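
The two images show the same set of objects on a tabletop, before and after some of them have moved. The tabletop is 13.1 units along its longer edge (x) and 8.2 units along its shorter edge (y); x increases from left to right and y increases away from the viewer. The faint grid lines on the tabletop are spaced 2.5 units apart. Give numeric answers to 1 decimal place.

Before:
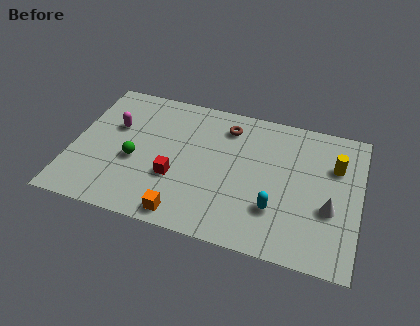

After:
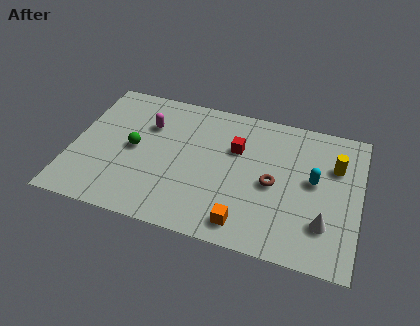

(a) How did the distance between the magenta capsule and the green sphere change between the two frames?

-0.4

Before: roughly 2.1 units apart; after: 1.7. That's 0.4 units closer together.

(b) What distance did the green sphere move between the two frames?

0.7

The green sphere was near (2.9, 3.4) before and (2.8, 4.1) after, so it travelled √(0.1² + 0.7²) ≈ 0.7 units.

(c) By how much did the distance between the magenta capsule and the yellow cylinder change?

-1.5

The distance was about 10.1 in the first image and 8.6 in the second, so they moved 1.5 units closer together.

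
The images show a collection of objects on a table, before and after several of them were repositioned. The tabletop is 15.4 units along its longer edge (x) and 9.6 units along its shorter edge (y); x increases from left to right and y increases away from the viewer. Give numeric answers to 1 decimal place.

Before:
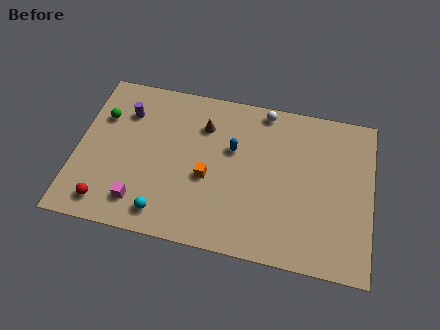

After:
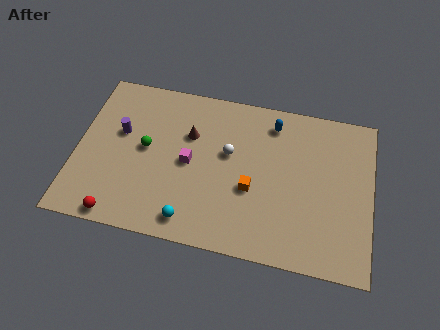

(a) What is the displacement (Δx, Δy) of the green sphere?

(2.4, -1.5)

The green sphere was at about (1.2, 6.6) and moved to about (3.6, 5.1).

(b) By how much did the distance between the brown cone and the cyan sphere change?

-0.8

The distance was about 5.9 in the first image and 5.1 in the second, so they moved 0.8 units closer together.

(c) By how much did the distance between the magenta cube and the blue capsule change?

-0.9

Before: roughly 6.2 units apart; after: 5.3. That's 0.9 units closer together.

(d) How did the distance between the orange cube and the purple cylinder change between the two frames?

+1.8

The distance was about 5.5 in the first image and 7.3 in the second, so they moved 1.8 units further apart.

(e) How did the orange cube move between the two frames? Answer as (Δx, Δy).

(2.3, -0.2)

The orange cube started near (6.9, 4.0) and ended near (9.2, 3.8).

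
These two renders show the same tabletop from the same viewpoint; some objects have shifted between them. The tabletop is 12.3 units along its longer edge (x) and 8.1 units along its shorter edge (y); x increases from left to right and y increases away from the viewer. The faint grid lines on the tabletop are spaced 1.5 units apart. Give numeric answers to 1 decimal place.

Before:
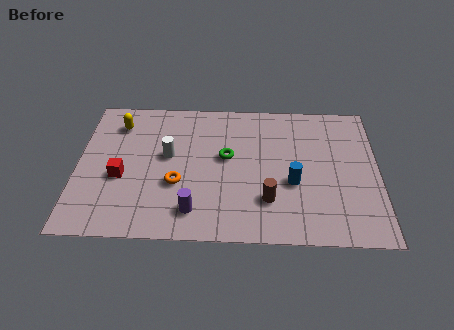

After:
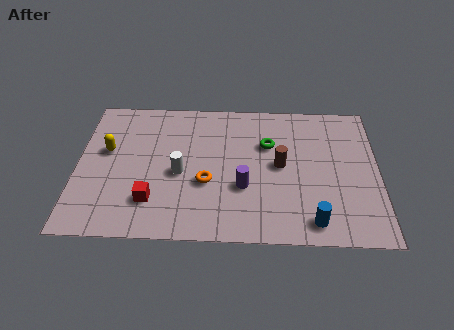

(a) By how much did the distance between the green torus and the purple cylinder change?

-0.7

The distance was about 3.4 in the first image and 2.7 in the second, so they moved 0.7 units closer together.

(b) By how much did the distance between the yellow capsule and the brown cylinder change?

-0.4

They were about 7.5 units apart before and 7.1 after — 0.4 units closer together.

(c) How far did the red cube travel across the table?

1.8

From (1.8, 3.3) to (3.1, 2.0), the red cube covered √(1.3² + 1.3²) ≈ 1.8 units.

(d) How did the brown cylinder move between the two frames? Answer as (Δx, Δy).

(0.5, 2.0)

From the two frames, the brown cylinder sits at roughly (7.8, 2.2) before and (8.3, 4.2) after.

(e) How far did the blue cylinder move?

2.2

From (8.8, 3.2) to (9.6, 1.1), the blue cylinder covered √(0.8² + 2.1²) ≈ 2.2 units.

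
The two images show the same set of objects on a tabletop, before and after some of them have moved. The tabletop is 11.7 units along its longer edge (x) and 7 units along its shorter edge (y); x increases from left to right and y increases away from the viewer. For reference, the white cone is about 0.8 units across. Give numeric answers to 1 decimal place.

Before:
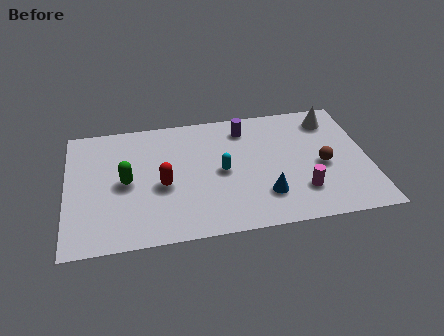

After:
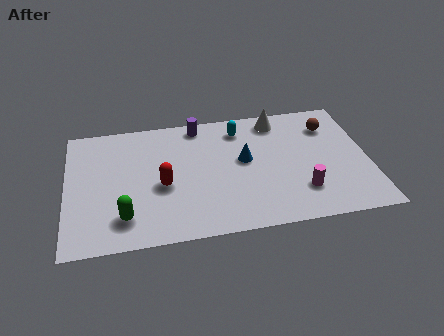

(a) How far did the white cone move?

2.1

From (10.4, 5.7) to (8.3, 6.0), the white cone covered √(2.1² + 0.3²) ≈ 2.1 units.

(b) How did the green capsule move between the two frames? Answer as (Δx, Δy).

(-0.1, -1.9)

The green capsule started near (2.3, 3.4) and ended near (2.2, 1.5).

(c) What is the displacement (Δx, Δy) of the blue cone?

(-0.7, 2.1)

The blue cone started near (7.6, 1.8) and ended near (6.9, 3.9).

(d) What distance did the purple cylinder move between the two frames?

1.9

The purple cylinder was near (7.0, 5.7) before and (5.2, 6.2) after, so it travelled √(1.8² + 0.5²) ≈ 1.9 units.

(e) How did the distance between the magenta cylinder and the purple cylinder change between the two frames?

+1.4

They were about 4.4 units apart before and 5.8 after — 1.4 units further apart.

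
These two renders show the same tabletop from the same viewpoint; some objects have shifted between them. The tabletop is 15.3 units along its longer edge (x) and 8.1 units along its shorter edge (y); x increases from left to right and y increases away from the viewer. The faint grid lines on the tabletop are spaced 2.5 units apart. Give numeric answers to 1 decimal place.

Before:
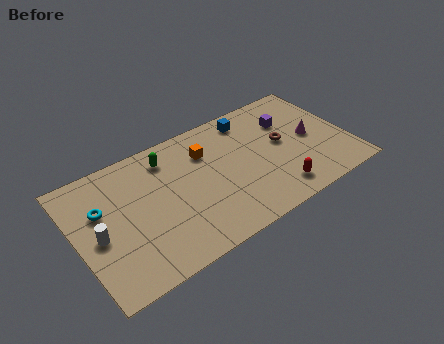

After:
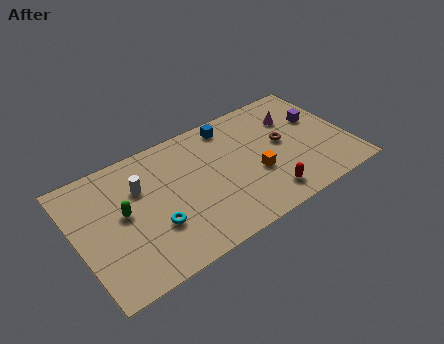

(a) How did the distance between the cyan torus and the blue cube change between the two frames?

-2.3

They were about 8.9 units apart before and 6.6 after — 2.3 units closer together.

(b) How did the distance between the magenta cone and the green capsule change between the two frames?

+1.8

They were about 8.3 units apart before and 10.1 after — 1.8 units further apart.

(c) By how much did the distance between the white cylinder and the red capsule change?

-2.3

They were about 10.0 units apart before and 7.7 after — 2.3 units closer together.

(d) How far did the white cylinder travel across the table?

3.2

The white cylinder was near (1.1, 3.7) before and (3.7, 5.5) after, so it travelled √(2.6² + 1.8²) ≈ 3.2 units.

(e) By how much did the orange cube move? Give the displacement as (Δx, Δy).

(2.4, -2.8)

The orange cube was at about (7.5, 5.9) and moved to about (9.9, 3.1).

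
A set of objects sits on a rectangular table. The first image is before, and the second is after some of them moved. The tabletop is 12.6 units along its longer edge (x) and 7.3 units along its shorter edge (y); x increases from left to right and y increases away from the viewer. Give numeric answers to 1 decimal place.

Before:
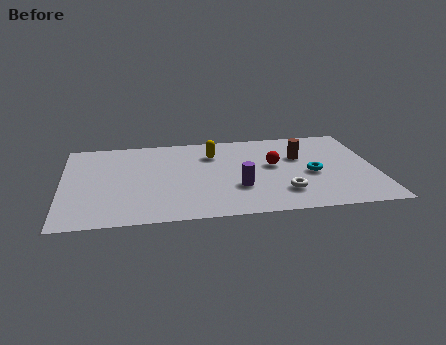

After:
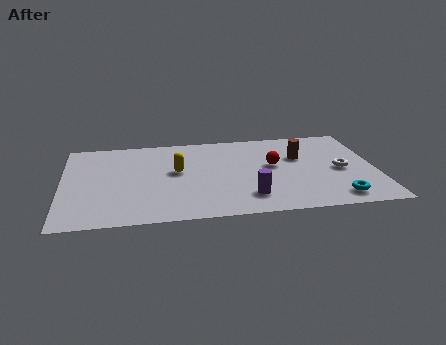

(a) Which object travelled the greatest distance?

the white torus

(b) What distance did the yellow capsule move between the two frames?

2.0

The yellow capsule moved from about (6.1, 5.4) to (4.6, 4.1), a distance of √(1.5² + 1.3²) ≈ 2.0.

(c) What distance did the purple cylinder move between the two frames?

0.9

The purple cylinder was near (7.0, 2.4) before and (7.4, 1.6) after, so it travelled √(0.4² + 0.8²) ≈ 0.9 units.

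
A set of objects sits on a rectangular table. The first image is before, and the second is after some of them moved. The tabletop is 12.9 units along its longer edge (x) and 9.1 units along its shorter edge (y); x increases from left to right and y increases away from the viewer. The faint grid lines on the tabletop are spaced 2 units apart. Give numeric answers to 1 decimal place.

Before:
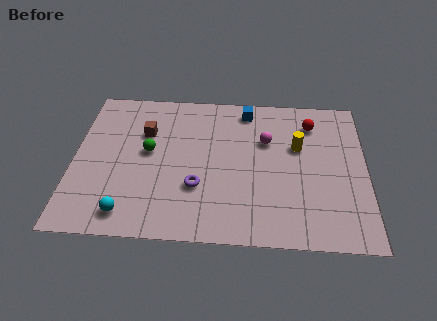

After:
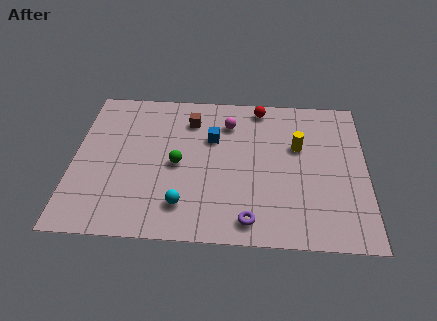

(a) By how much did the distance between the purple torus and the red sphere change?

+0.4

They were about 6.5 units apart before and 6.9 after — 0.4 units further apart.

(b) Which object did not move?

the yellow cylinder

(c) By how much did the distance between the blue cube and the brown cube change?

-3.3

The distance was about 4.8 in the first image and 1.5 in the second, so they moved 3.3 units closer together.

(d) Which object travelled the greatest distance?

the purple torus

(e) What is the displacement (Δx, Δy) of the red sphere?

(-2.3, 0.9)

The red sphere started near (10.5, 7.2) and ended near (8.2, 8.1).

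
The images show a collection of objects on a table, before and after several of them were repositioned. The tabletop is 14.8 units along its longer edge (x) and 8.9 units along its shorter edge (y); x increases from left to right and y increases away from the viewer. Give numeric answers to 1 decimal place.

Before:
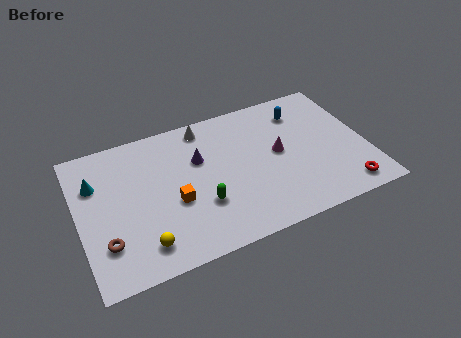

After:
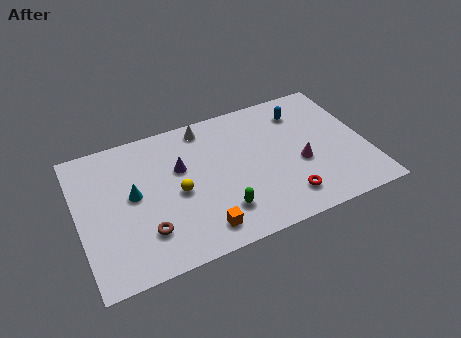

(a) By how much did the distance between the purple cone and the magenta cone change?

+2.2

They were about 4.1 units apart before and 6.3 after — 2.2 units further apart.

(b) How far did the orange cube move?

2.5

The orange cube moved from about (4.8, 3.6) to (5.9, 1.4), a distance of √(1.1² + 2.2²) ≈ 2.5.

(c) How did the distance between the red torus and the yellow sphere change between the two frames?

-4.5

The distance was about 10.3 in the first image and 5.8 in the second, so they moved 4.5 units closer together.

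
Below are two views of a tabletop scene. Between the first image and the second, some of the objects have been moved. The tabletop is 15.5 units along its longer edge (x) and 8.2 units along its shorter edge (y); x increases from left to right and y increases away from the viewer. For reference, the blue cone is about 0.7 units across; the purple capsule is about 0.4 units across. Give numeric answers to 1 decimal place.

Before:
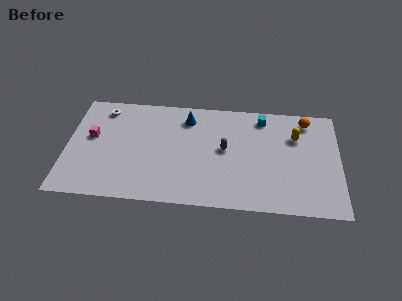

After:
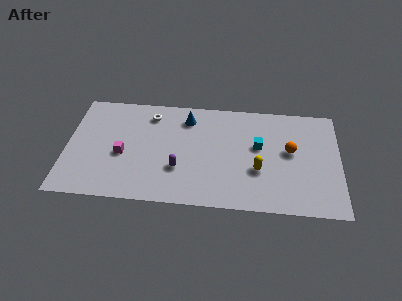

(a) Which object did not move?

the blue cone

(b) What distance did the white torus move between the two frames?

2.7

The white torus was near (2.0, 6.9) before and (4.7, 6.7) after, so it travelled √(2.7² + 0.2²) ≈ 2.7 units.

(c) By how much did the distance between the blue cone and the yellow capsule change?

-0.8

The distance was about 6.3 in the first image and 5.5 in the second, so they moved 0.8 units closer together.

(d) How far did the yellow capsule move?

3.4

The yellow capsule was near (13.0, 5.7) before and (10.9, 3.0) after, so it travelled √(2.1² + 2.7²) ≈ 3.4 units.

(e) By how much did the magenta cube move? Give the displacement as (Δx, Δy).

(1.8, -1.2)

From the two frames, the magenta cube sits at roughly (1.4, 4.7) before and (3.2, 3.5) after.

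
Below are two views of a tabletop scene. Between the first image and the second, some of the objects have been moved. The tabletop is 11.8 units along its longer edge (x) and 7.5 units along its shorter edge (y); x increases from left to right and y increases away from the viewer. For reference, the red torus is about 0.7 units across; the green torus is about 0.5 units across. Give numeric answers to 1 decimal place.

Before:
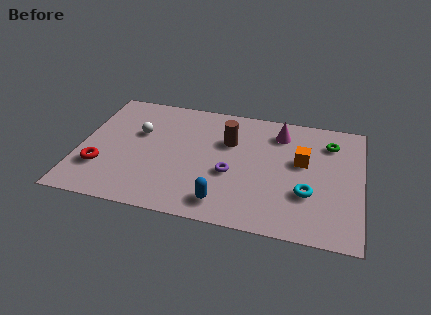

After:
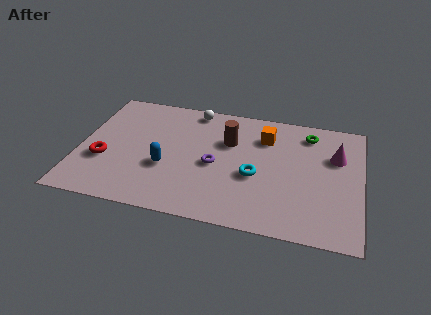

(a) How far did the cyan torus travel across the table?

2.3

From (9.6, 2.5) to (7.4, 3.1), the cyan torus covered √(2.2² + 0.6²) ≈ 2.3 units.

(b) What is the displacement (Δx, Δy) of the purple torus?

(-0.7, 0.4)

The purple torus was at about (6.4, 3.0) and moved to about (5.7, 3.4).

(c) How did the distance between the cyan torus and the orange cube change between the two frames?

+0.6

Before: roughly 1.9 units apart; after: 2.5. That's 0.6 units further apart.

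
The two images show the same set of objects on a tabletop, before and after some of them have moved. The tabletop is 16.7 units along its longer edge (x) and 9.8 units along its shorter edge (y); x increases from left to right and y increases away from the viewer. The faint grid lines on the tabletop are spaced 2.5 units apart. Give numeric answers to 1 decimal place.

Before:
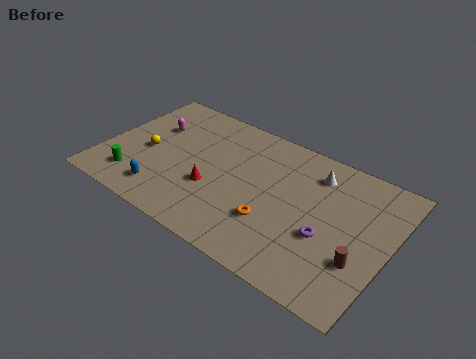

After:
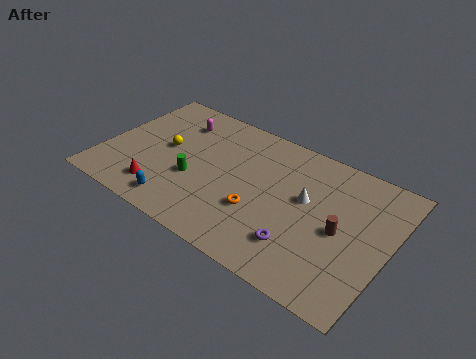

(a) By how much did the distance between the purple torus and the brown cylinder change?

+0.9

They were about 2.1 units apart before and 3.0 after — 0.9 units further apart.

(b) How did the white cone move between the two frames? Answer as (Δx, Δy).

(-0.2, -2.1)

The white cone was at about (12.0, 7.8) and moved to about (11.8, 5.7).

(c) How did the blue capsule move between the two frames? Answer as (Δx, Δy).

(1.0, -0.4)

The blue capsule was at about (4.0, 1.8) and moved to about (5.0, 1.4).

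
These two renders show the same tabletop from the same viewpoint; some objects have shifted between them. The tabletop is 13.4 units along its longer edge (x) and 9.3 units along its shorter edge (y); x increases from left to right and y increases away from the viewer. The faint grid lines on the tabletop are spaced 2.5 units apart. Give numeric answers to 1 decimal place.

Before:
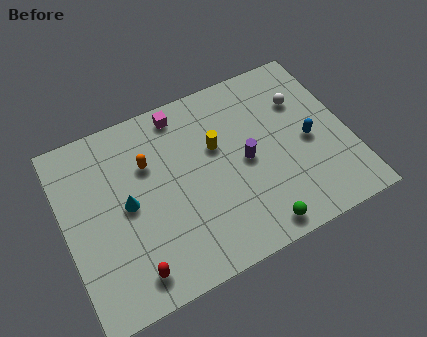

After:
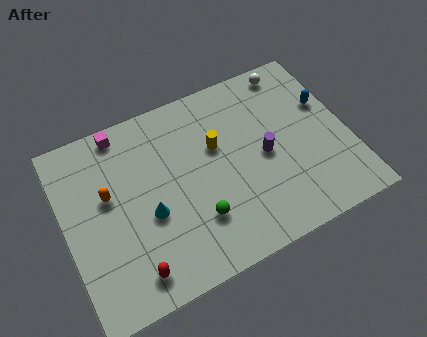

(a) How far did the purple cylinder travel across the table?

0.9

The purple cylinder moved from about (8.5, 4.5) to (9.4, 4.4), a distance of √(0.9² + 0.1²) ≈ 0.9.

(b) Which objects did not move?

the yellow cylinder and the red capsule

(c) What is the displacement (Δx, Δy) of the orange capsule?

(-2.0, -0.8)

The orange capsule was at about (4.1, 6.3) and moved to about (2.1, 5.5).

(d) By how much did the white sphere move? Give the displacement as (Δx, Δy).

(-0.2, 1.8)

The white sphere started near (11.5, 6.5) and ended near (11.3, 8.3).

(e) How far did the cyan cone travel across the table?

1.3

From (2.9, 4.7) to (3.8, 3.8), the cyan cone covered √(0.9² + 0.9²) ≈ 1.3 units.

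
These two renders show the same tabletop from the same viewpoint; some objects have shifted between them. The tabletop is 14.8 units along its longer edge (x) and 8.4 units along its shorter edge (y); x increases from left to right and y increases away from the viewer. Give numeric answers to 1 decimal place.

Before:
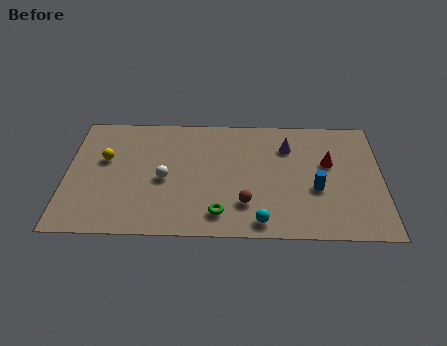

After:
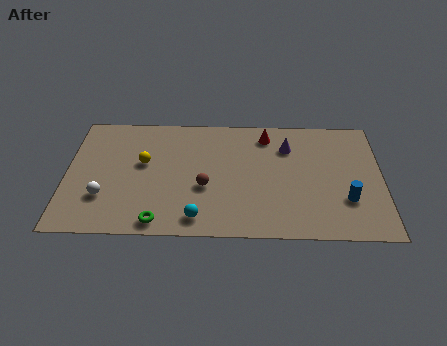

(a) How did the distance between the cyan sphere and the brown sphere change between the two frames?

+0.7

The distance was about 1.4 in the first image and 2.1 in the second, so they moved 0.7 units further apart.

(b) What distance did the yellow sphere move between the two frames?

1.8

The yellow sphere moved from about (1.8, 5.1) to (3.6, 4.9), a distance of √(1.8² + 0.2²) ≈ 1.8.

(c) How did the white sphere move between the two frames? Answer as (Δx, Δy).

(-2.8, -1.3)

The white sphere started near (4.6, 3.8) and ended near (1.8, 2.5).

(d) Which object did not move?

the purple cone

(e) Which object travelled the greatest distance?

the red cone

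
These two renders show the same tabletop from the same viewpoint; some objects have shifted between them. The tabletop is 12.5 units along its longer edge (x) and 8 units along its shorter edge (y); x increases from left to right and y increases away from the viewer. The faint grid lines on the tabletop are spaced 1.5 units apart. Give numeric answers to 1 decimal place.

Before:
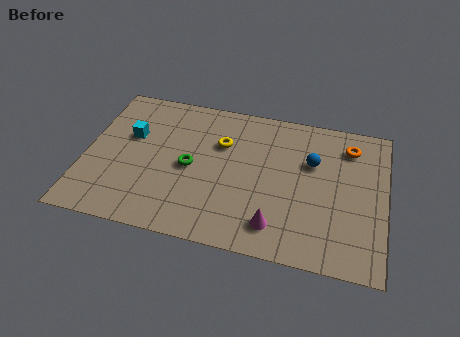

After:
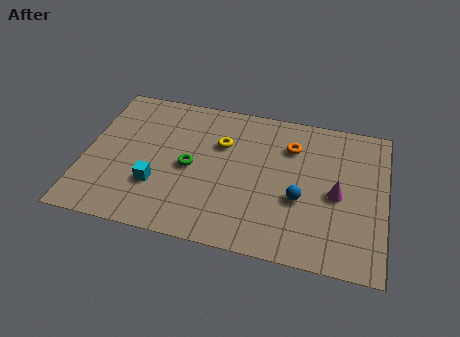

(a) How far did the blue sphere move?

2.1

The blue sphere moved from about (9.4, 5.2) to (9.0, 3.1), a distance of √(0.4² + 2.1²) ≈ 2.1.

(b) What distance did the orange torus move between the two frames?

2.5

The orange torus was near (10.9, 6.4) before and (8.5, 5.9) after, so it travelled √(2.4² + 0.5²) ≈ 2.5 units.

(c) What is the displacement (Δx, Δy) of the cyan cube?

(1.3, -2.5)

From the two frames, the cyan cube sits at roughly (1.8, 5.0) before and (3.1, 2.5) after.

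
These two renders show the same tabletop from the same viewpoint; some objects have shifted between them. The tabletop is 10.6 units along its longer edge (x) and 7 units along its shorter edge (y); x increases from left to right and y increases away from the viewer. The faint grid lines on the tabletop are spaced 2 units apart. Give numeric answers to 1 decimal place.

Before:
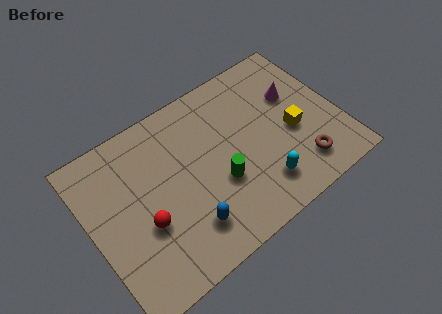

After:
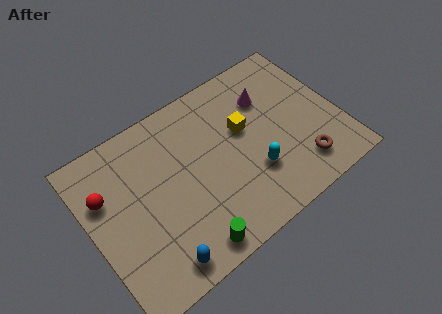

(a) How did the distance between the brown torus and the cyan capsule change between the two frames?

+0.4

They were about 1.7 units apart before and 2.1 after — 0.4 units further apart.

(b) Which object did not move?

the brown torus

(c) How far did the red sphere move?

2.4

The red sphere moved from about (2.1, 2.7) to (0.8, 4.7), a distance of √(1.3² + 2.0²) ≈ 2.4.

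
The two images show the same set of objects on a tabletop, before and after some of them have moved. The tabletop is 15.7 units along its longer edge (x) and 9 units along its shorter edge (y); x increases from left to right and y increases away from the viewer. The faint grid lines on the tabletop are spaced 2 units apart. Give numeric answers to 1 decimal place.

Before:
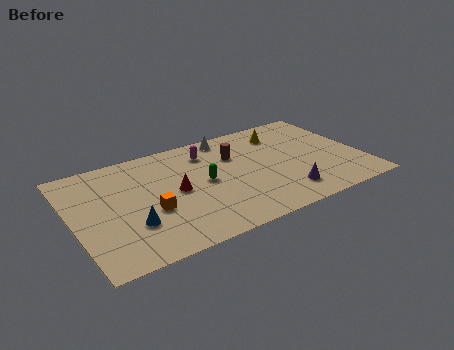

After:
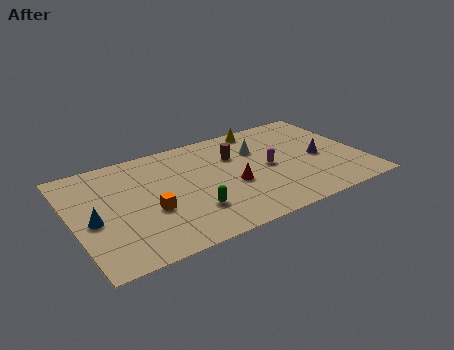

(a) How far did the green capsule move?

2.3

The green capsule moved from about (7.1, 4.6) to (6.1, 2.5), a distance of √(1.0² + 2.1²) ≈ 2.3.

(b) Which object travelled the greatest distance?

the magenta capsule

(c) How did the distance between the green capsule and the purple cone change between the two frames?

+2.6

They were about 4.9 units apart before and 7.5 after — 2.6 units further apart.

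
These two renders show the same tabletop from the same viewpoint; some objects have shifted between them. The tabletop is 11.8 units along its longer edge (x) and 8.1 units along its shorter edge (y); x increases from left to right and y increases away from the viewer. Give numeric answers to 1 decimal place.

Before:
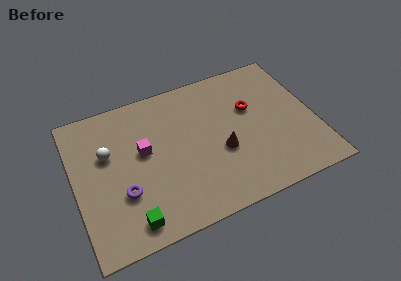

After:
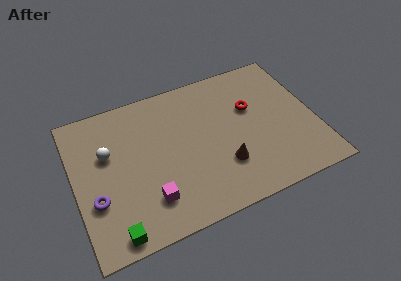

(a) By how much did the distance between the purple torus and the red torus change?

+1.2

They were about 7.0 units apart before and 8.2 after — 1.2 units further apart.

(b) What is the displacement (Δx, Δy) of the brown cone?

(0.0, -0.8)

The brown cone started near (7.1, 3.2) and ended near (7.1, 2.4).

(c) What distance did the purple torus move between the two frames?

1.3

The purple torus moved from about (2.2, 2.7) to (0.9, 2.8), a distance of √(1.3² + 0.1²) ≈ 1.3.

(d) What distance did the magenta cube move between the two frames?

2.7

The magenta cube was near (3.4, 4.6) before and (3.4, 1.9) after, so it travelled √(0.0² + 2.7²) ≈ 2.7 units.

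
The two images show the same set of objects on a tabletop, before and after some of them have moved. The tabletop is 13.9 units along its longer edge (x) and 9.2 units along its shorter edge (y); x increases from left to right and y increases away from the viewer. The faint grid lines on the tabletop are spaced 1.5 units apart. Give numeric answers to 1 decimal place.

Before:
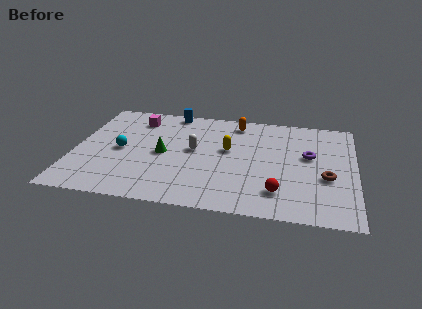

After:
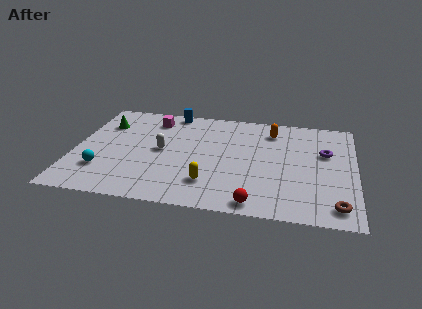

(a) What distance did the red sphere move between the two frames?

1.6

From (10.2, 2.0) to (9.1, 0.9), the red sphere covered √(1.1² + 1.1²) ≈ 1.6 units.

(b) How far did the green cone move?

3.9

From (4.4, 4.4) to (1.3, 6.7), the green cone covered √(3.1² + 2.3²) ≈ 3.9 units.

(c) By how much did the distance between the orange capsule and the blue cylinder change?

+1.9

The distance was about 3.3 in the first image and 5.2 in the second, so they moved 1.9 units further apart.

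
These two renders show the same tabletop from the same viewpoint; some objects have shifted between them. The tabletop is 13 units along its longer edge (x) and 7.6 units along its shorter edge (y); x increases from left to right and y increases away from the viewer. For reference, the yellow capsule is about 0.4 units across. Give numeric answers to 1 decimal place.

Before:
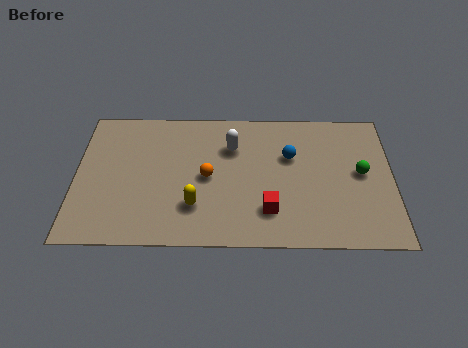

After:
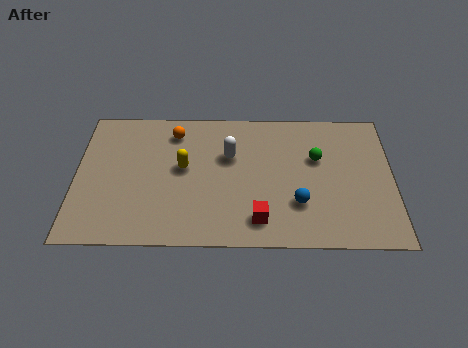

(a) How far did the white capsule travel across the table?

0.5

From (6.4, 5.4) to (6.3, 4.9), the white capsule covered √(0.1² + 0.5²) ≈ 0.5 units.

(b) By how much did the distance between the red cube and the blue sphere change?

-1.3

Before: roughly 3.1 units apart; after: 1.8. That's 1.3 units closer together.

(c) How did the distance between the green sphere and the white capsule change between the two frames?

-1.9

They were about 5.5 units apart before and 3.6 after — 1.9 units closer together.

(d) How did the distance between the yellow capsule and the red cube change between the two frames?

+1.2

The distance was about 3.0 in the first image and 4.2 in the second, so they moved 1.2 units further apart.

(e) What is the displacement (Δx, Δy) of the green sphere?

(-1.8, 0.8)

The green sphere was at about (11.7, 4.0) and moved to about (9.9, 4.8).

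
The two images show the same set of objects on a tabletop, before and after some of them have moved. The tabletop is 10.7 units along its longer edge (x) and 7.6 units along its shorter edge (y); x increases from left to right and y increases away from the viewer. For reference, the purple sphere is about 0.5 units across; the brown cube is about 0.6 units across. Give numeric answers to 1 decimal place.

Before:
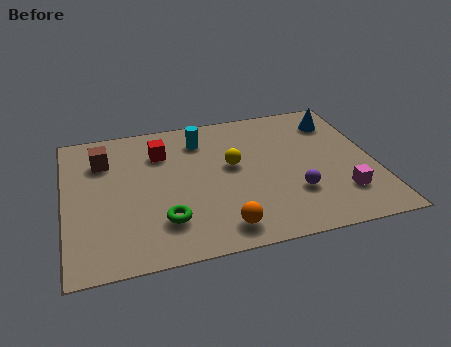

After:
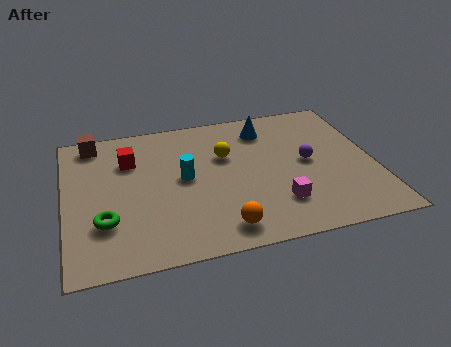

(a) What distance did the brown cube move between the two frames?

1.1

From (1.4, 5.6) to (1.1, 6.7), the brown cube covered √(0.3² + 1.1²) ≈ 1.1 units.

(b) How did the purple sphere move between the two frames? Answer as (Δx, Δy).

(0.6, 1.6)

The purple sphere was at about (7.8, 2.3) and moved to about (8.4, 3.9).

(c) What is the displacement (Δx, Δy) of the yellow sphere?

(-0.2, 0.6)

The yellow sphere started near (5.8, 4.3) and ended near (5.6, 4.9).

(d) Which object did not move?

the orange sphere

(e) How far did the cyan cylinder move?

2.1

The cyan cylinder was near (4.8, 6.0) before and (4.1, 4.0) after, so it travelled √(0.7² + 2.0²) ≈ 2.1 units.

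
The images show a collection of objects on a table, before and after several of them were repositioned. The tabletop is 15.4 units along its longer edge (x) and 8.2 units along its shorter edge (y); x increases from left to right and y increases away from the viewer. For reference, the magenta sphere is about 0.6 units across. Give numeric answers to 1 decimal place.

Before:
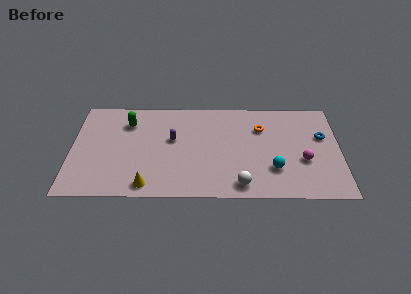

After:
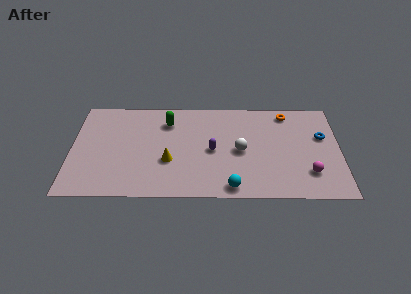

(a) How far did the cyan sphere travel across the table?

2.8

The cyan sphere was near (11.6, 2.4) before and (9.2, 0.9) after, so it travelled √(2.4² + 1.5²) ≈ 2.8 units.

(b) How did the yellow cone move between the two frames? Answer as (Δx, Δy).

(1.2, 2.0)

The yellow cone started near (4.4, 1.0) and ended near (5.6, 3.0).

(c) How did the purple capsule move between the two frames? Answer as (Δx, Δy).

(2.3, -0.9)

The purple capsule was at about (5.8, 4.8) and moved to about (8.1, 3.9).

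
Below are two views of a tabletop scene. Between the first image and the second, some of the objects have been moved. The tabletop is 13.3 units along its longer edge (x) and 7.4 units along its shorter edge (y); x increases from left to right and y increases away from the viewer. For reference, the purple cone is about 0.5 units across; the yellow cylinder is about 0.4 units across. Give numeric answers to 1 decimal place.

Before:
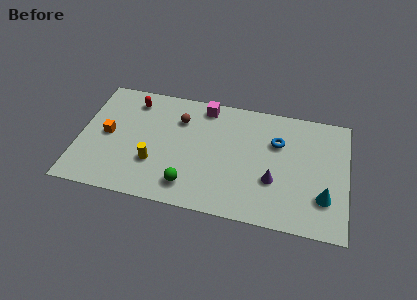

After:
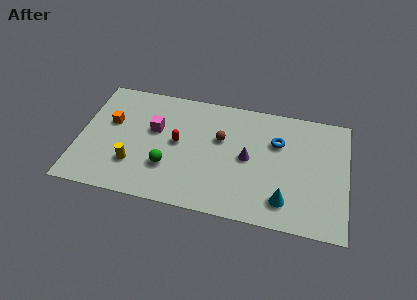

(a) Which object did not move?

the blue torus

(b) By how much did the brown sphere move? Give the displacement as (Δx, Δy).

(2.1, -0.8)

The brown sphere was at about (4.9, 5.4) and moved to about (7.0, 4.6).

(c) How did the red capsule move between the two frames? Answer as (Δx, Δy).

(2.4, -2.2)

The red capsule was at about (2.5, 6.1) and moved to about (4.9, 3.9).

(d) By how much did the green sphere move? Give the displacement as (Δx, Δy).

(-1.1, 0.9)

From the two frames, the green sphere sits at roughly (5.6, 1.4) before and (4.5, 2.3) after.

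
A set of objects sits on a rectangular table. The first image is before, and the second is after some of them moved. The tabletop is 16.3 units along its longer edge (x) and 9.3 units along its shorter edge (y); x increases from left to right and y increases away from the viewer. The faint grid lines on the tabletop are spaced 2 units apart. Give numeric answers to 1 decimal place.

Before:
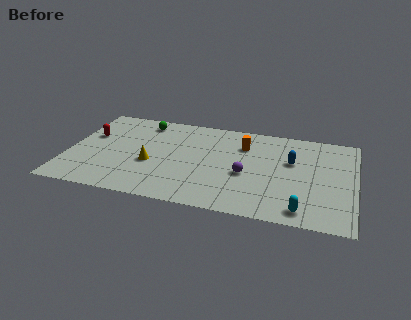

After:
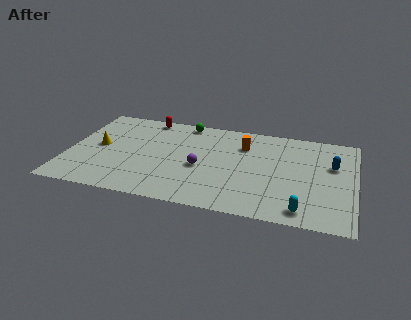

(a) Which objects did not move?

the orange cylinder and the cyan capsule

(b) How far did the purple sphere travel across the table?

2.6

The purple sphere was near (10.2, 3.9) before and (7.6, 4.0) after, so it travelled √(2.6² + 0.1²) ≈ 2.6 units.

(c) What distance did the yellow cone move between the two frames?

3.3

From (4.8, 3.7) to (1.7, 4.8), the yellow cone covered √(3.1² + 1.1²) ≈ 3.3 units.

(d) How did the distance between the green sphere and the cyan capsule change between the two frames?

-1.5

They were about 11.6 units apart before and 10.1 after — 1.5 units closer together.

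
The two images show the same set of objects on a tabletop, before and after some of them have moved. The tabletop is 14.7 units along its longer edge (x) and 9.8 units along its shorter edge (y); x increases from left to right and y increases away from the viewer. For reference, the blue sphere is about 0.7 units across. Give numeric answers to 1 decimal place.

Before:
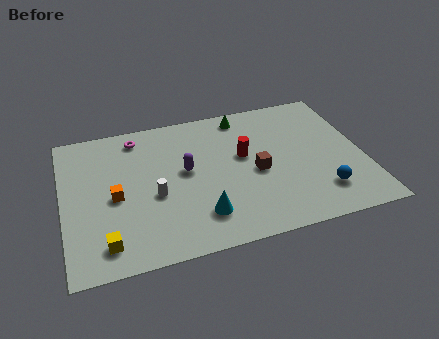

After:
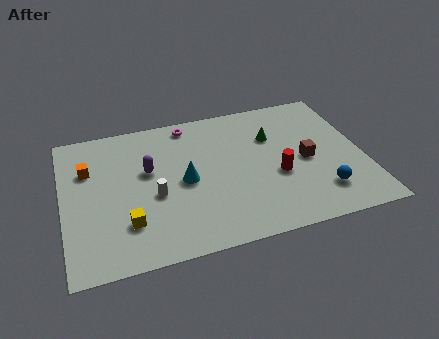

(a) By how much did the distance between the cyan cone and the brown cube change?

+2.4

Before: roughly 3.6 units apart; after: 6.0. That's 2.4 units further apart.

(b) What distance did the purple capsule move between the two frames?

1.9

From (6.0, 5.4) to (4.2, 5.9), the purple capsule covered √(1.8² + 0.5²) ≈ 1.9 units.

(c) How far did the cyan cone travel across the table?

2.6

From (6.5, 2.2) to (5.9, 4.7), the cyan cone covered √(0.6² + 2.5²) ≈ 2.6 units.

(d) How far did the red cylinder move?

2.3

The red cylinder was near (8.9, 5.7) before and (10.4, 3.9) after, so it travelled √(1.5² + 1.8²) ≈ 2.3 units.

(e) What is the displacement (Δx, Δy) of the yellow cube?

(1.1, 1.0)

From the two frames, the yellow cube sits at roughly (1.9, 1.6) before and (3.0, 2.6) after.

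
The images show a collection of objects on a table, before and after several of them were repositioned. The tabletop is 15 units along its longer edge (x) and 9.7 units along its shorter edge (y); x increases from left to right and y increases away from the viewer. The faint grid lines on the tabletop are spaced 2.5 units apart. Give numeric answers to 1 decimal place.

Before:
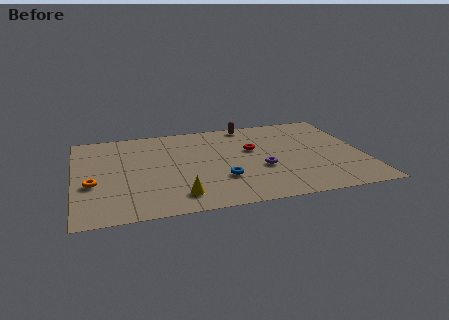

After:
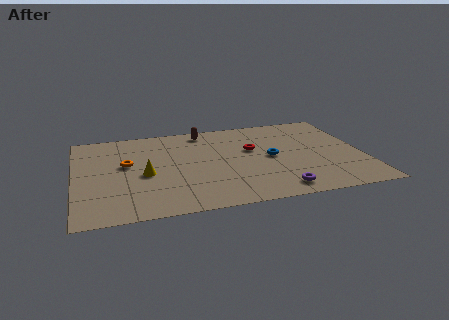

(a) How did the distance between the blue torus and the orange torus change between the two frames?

+0.9

They were about 6.6 units apart before and 7.5 after — 0.9 units further apart.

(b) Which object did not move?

the red torus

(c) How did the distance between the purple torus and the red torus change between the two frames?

+2.5

They were about 2.2 units apart before and 4.7 after — 2.5 units further apart.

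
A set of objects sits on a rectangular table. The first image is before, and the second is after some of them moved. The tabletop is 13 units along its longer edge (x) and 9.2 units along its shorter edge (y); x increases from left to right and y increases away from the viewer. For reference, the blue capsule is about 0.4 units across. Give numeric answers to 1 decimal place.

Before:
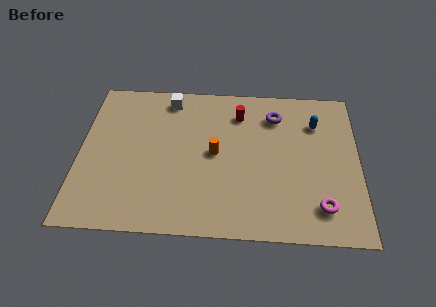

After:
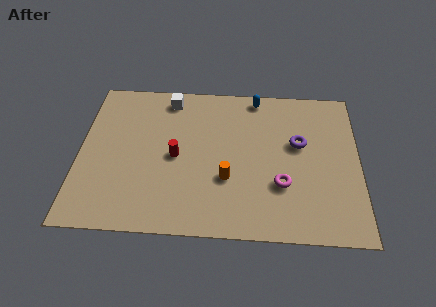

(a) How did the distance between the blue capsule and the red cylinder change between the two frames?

+1.8

The distance was about 3.6 in the first image and 5.4 in the second, so they moved 1.8 units further apart.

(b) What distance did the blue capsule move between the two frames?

3.2

The blue capsule was near (11.0, 6.8) before and (8.2, 8.3) after, so it travelled √(2.8² + 1.5²) ≈ 3.2 units.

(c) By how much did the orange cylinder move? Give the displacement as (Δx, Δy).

(0.6, -1.5)

The orange cylinder was at about (6.3, 4.7) and moved to about (6.9, 3.2).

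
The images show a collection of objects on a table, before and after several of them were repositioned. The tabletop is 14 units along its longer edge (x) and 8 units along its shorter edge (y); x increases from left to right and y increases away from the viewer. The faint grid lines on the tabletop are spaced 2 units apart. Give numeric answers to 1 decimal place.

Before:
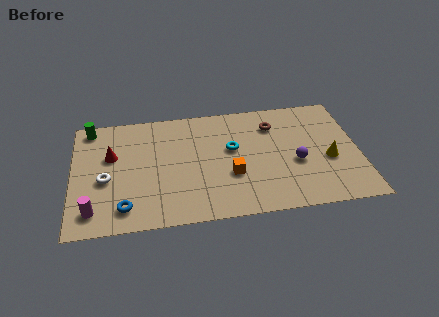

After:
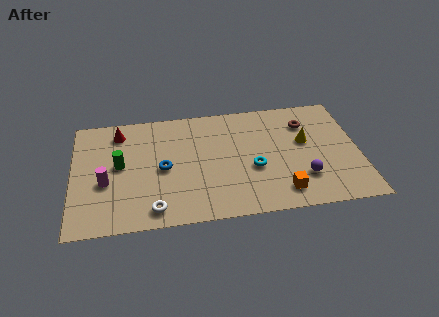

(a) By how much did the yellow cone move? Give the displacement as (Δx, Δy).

(-1.1, 1.4)

From the two frames, the yellow cone sits at roughly (12.5, 3.3) before and (11.4, 4.7) after.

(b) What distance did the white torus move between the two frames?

3.3

The white torus moved from about (1.6, 3.4) to (3.9, 1.1), a distance of √(2.3² + 2.3²) ≈ 3.3.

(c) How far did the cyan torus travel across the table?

1.8

From (7.8, 4.7) to (8.8, 3.2), the cyan torus covered √(1.0² + 1.5²) ≈ 1.8 units.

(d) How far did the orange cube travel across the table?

2.8

The orange cube moved from about (7.7, 2.9) to (10.1, 1.4), a distance of √(2.4² + 1.5²) ≈ 2.8.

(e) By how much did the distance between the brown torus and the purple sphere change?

+0.8

The distance was about 3.0 in the first image and 3.8 in the second, so they moved 0.8 units further apart.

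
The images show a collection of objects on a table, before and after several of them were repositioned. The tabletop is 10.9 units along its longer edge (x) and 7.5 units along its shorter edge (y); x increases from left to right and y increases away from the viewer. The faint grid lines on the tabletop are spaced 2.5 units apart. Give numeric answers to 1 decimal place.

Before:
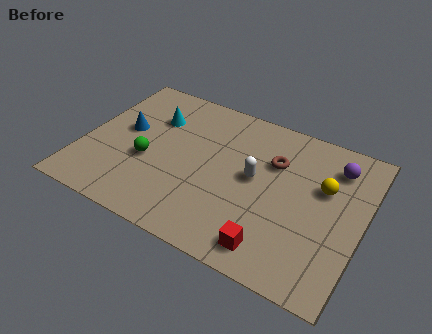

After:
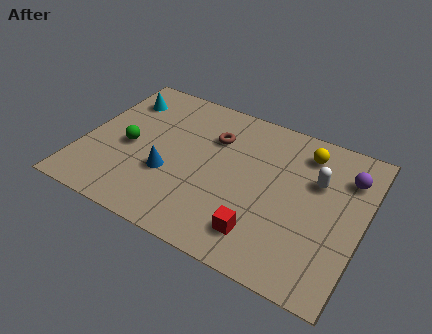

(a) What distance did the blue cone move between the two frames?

2.5

From (1.5, 4.2) to (3.5, 2.7), the blue cone covered √(2.0² + 1.5²) ≈ 2.5 units.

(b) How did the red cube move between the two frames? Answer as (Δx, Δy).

(-0.5, 0.4)

The red cube was at about (7.8, 1.1) and moved to about (7.3, 1.5).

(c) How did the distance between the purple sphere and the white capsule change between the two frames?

-2.2

They were about 3.5 units apart before and 1.3 after — 2.2 units closer together.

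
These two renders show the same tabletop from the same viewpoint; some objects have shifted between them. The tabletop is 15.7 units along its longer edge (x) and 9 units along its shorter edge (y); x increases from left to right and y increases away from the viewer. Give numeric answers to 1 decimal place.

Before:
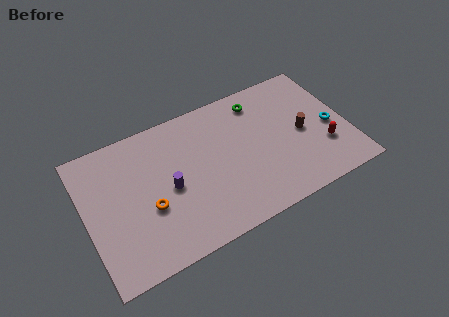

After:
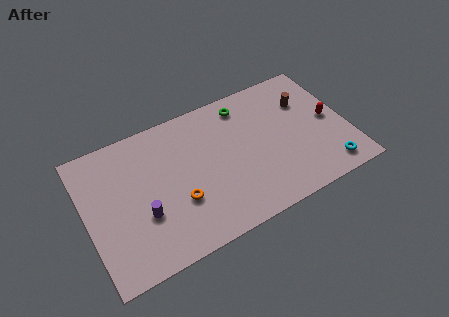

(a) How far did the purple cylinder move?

2.0

The purple cylinder moved from about (4.9, 4.2) to (3.2, 3.2), a distance of √(1.7² + 1.0²) ≈ 2.0.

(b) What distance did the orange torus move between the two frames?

1.7

The orange torus was near (3.6, 3.5) before and (5.3, 3.1) after, so it travelled √(1.7² + 0.4²) ≈ 1.7 units.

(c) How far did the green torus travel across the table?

0.9

The green torus was near (10.8, 7.5) before and (9.9, 7.6) after, so it travelled √(0.9² + 0.1²) ≈ 0.9 units.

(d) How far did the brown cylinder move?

2.1

The brown cylinder moved from about (13.0, 4.3) to (13.5, 6.3), a distance of √(0.5² + 2.0²) ≈ 2.1.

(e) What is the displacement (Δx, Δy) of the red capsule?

(0.6, 1.7)

The red capsule was at about (14.1, 2.8) and moved to about (14.7, 4.5).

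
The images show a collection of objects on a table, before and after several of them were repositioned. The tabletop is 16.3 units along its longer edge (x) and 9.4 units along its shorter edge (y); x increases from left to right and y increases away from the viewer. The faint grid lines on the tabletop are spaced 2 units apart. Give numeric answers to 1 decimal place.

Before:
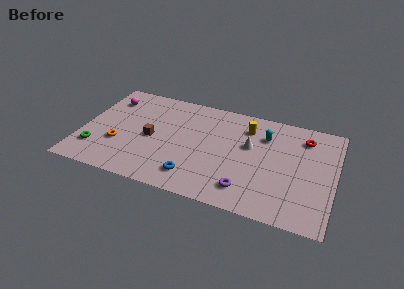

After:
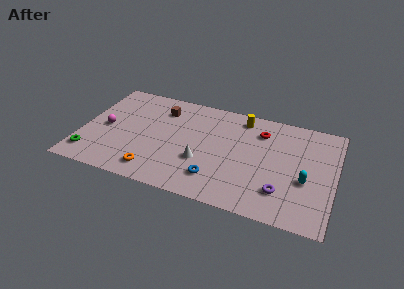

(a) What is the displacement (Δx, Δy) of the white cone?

(-2.9, -2.4)

From the two frames, the white cone sits at roughly (10.8, 5.7) before and (7.9, 3.3) after.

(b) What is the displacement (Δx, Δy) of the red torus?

(-2.8, -0.3)

The red torus started near (14.2, 7.5) and ended near (11.4, 7.2).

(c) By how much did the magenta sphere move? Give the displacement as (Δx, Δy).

(0.1, -2.8)

From the two frames, the magenta sphere sits at roughly (1.4, 7.3) before and (1.5, 4.5) after.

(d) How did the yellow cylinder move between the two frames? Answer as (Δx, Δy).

(-0.4, 0.8)

The yellow cylinder was at about (10.5, 7.3) and moved to about (10.1, 8.1).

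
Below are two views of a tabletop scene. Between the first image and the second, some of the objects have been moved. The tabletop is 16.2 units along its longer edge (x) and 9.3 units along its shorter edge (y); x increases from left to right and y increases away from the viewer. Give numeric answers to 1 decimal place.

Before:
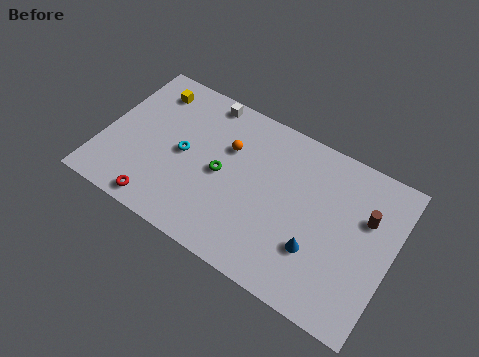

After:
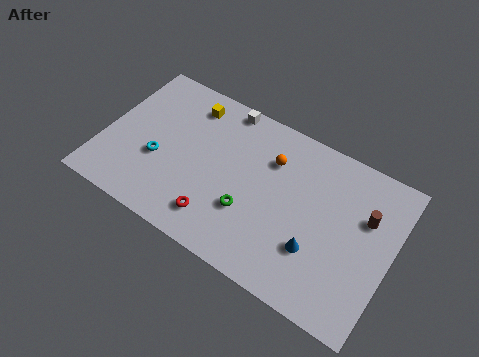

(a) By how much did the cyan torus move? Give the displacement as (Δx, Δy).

(-1.3, -1.0)

From the two frames, the cyan torus sits at roughly (4.5, 4.6) before and (3.2, 3.6) after.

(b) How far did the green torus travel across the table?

2.3

The green torus moved from about (6.7, 4.5) to (8.5, 3.1), a distance of √(1.8² + 1.4²) ≈ 2.3.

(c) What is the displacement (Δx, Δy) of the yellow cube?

(2.2, 0.1)

The yellow cube started near (2.1, 7.6) and ended near (4.3, 7.7).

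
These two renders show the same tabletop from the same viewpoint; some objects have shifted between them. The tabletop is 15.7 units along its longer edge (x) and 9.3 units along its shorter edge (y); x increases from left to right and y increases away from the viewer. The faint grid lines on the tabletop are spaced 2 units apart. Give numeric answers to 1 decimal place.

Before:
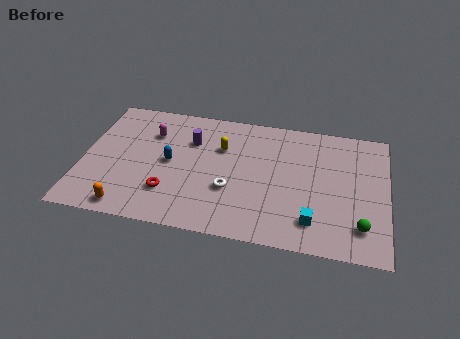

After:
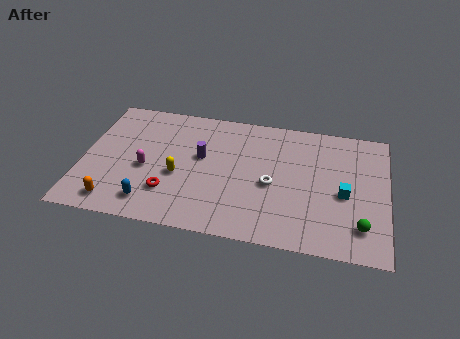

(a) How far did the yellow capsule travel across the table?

3.3

The yellow capsule moved from about (7.1, 6.3) to (5.0, 3.8), a distance of √(2.1² + 2.5²) ≈ 3.3.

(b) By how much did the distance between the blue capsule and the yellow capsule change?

-0.5

The distance was about 3.1 in the first image and 2.6 in the second, so they moved 0.5 units closer together.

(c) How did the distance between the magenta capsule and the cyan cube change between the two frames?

+0.4

They were about 9.8 units apart before and 10.2 after — 0.4 units further apart.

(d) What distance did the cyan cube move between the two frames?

2.7

From (12.0, 1.9) to (13.5, 4.1), the cyan cube covered √(1.5² + 2.2²) ≈ 2.7 units.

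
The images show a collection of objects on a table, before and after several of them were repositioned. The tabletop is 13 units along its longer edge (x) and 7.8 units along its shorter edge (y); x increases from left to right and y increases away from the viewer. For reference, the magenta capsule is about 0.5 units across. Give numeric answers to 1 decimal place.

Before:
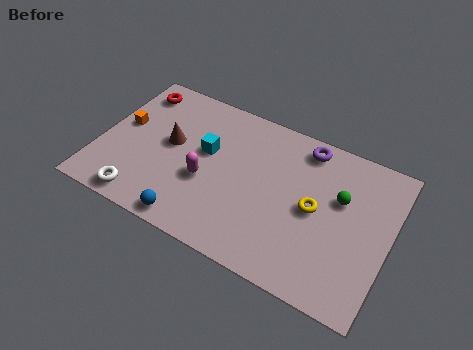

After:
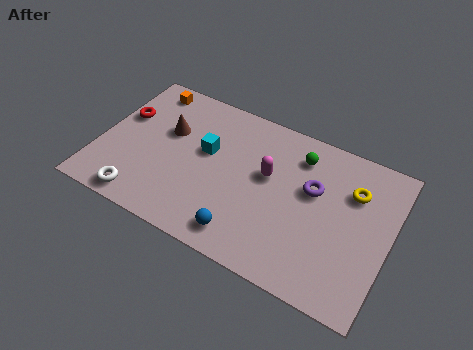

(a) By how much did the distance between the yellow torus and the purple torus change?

-1.2

The distance was about 3.0 in the first image and 1.8 in the second, so they moved 1.2 units closer together.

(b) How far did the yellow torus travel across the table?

2.2

The yellow torus moved from about (9.7, 3.9) to (11.2, 5.5), a distance of √(1.5² + 1.6²) ≈ 2.2.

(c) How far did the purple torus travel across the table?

2.1

The purple torus was near (8.9, 6.8) before and (9.5, 4.8) after, so it travelled √(0.6² + 2.0²) ≈ 2.1 units.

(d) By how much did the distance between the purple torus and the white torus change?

-0.7

They were about 8.9 units apart before and 8.2 after — 0.7 units closer together.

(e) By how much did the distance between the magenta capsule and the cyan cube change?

+1.3

The distance was about 1.5 in the first image and 2.8 in the second, so they moved 1.3 units further apart.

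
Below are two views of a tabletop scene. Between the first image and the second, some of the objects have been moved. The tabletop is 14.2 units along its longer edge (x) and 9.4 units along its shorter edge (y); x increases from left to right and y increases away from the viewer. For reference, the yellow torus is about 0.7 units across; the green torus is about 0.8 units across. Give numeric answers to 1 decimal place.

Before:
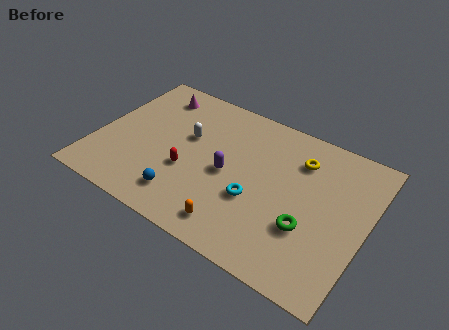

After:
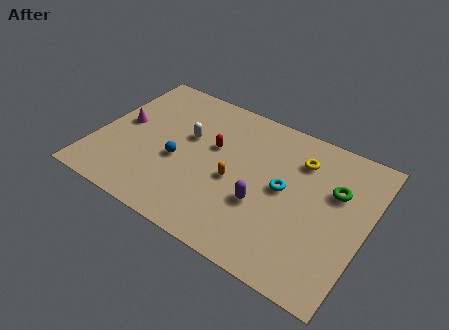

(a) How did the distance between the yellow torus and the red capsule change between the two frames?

-1.9

They were about 6.5 units apart before and 4.6 after — 1.9 units closer together.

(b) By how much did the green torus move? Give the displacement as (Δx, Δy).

(1.0, 2.9)

The green torus was at about (11.4, 3.2) and moved to about (12.4, 6.1).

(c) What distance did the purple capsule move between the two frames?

2.2

The purple capsule moved from about (7.0, 4.4) to (9.0, 3.4), a distance of √(2.0² + 1.0²) ≈ 2.2.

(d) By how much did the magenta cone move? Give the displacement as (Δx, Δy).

(-1.2, -2.8)

From the two frames, the magenta cone sits at roughly (2.4, 7.8) before and (1.2, 5.0) after.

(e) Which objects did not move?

the yellow torus and the white capsule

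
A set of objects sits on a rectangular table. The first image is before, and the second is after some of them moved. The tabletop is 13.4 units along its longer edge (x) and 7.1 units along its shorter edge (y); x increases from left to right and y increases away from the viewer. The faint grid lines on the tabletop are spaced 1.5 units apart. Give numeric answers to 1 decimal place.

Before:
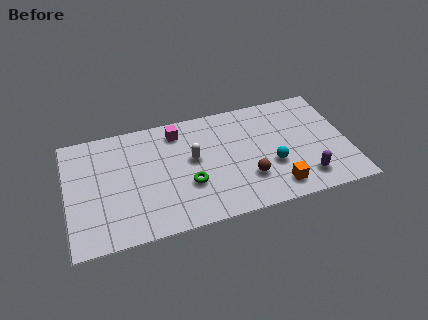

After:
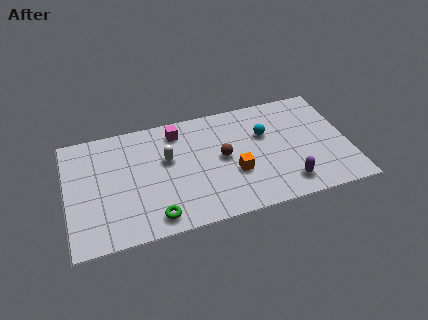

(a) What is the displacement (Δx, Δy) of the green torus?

(-1.7, -1.5)

From the two frames, the green torus sits at roughly (5.7, 2.5) before and (4.0, 1.0) after.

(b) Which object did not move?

the magenta cube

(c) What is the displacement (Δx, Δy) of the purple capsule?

(-0.9, -0.1)

The purple capsule was at about (11.2, 1.4) and moved to about (10.3, 1.3).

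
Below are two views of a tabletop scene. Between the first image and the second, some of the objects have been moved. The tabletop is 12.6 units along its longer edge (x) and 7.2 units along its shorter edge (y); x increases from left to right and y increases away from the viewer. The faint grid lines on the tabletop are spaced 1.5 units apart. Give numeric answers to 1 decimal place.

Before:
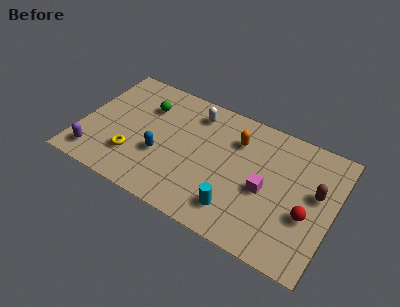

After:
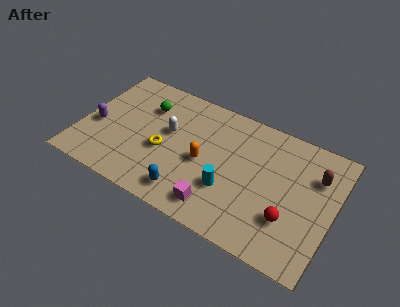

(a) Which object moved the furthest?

the magenta cube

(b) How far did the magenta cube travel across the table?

2.9

From (9.3, 3.2) to (7.2, 1.2), the magenta cube covered √(2.1² + 2.0²) ≈ 2.9 units.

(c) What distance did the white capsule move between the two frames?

2.0

From (5.4, 5.9) to (4.3, 4.2), the white capsule covered √(1.1² + 1.7²) ≈ 2.0 units.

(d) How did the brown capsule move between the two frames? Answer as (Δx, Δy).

(-0.1, 0.9)

The brown capsule was at about (11.7, 4.2) and moved to about (11.6, 5.1).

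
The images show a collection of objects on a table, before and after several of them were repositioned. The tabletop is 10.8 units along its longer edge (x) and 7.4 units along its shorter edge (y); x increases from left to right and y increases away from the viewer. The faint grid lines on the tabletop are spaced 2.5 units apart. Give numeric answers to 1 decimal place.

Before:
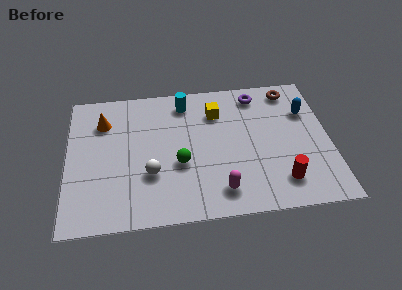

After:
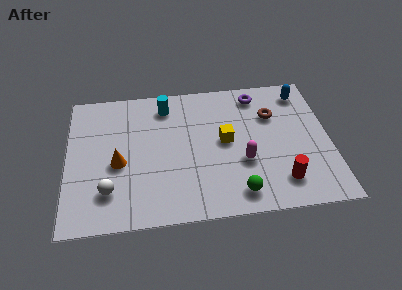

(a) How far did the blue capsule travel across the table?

1.1

The blue capsule moved from about (9.9, 5.1) to (9.8, 6.2), a distance of √(0.1² + 1.1²) ≈ 1.1.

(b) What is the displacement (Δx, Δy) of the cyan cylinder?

(-0.8, -0.1)

The cyan cylinder started near (4.9, 6.2) and ended near (4.1, 6.1).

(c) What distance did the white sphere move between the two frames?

1.8

The white sphere moved from about (3.4, 2.5) to (1.7, 1.8), a distance of √(1.7² + 0.7²) ≈ 1.8.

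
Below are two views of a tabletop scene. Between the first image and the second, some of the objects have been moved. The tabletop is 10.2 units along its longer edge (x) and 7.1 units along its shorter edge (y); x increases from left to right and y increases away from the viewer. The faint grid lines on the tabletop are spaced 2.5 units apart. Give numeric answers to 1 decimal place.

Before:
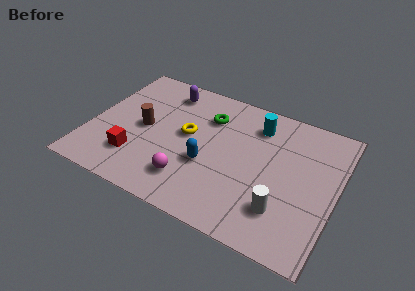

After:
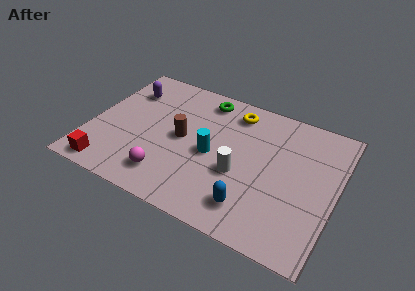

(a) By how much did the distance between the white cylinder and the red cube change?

-0.5

Before: roughly 6.1 units apart; after: 5.6. That's 0.5 units closer together.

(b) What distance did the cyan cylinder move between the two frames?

2.8

The cyan cylinder was near (6.7, 5.6) before and (5.1, 3.3) after, so it travelled √(1.6² + 2.3²) ≈ 2.8 units.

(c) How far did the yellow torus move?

2.6

From (4.0, 3.9) to (5.7, 5.9), the yellow torus covered √(1.7² + 2.0²) ≈ 2.6 units.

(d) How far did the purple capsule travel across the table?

1.7

From (2.8, 5.9) to (1.2, 5.3), the purple capsule covered √(1.6² + 0.6²) ≈ 1.7 units.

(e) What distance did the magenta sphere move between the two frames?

0.9

From (4.4, 1.6) to (3.5, 1.4), the magenta sphere covered √(0.9² + 0.2²) ≈ 0.9 units.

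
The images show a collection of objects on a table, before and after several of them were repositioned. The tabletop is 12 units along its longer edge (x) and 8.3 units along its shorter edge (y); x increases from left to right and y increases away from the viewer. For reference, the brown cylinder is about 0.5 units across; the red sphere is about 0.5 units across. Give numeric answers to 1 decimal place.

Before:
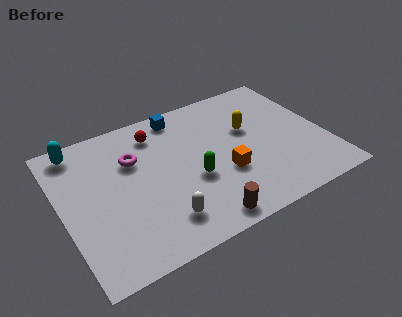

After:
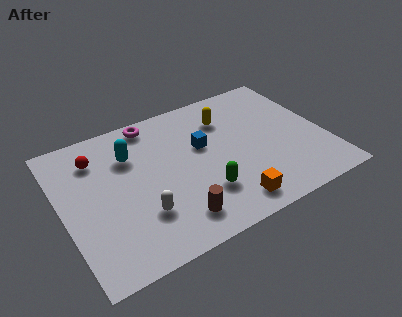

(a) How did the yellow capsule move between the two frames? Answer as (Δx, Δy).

(-0.9, 1.1)

The yellow capsule started near (8.7, 5.1) and ended near (7.8, 6.2).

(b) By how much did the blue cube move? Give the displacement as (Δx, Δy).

(0.7, -2.3)

The blue cube started near (5.8, 7.3) and ended near (6.5, 5.0).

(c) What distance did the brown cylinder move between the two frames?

1.3

From (5.8, 0.9) to (4.7, 1.5), the brown cylinder covered √(1.1² + 0.6²) ≈ 1.3 units.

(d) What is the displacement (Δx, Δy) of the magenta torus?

(1.1, 1.8)

The magenta torus was at about (3.4, 5.6) and moved to about (4.5, 7.4).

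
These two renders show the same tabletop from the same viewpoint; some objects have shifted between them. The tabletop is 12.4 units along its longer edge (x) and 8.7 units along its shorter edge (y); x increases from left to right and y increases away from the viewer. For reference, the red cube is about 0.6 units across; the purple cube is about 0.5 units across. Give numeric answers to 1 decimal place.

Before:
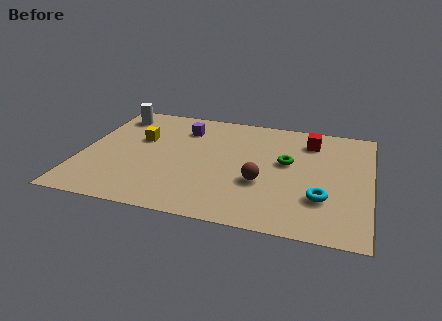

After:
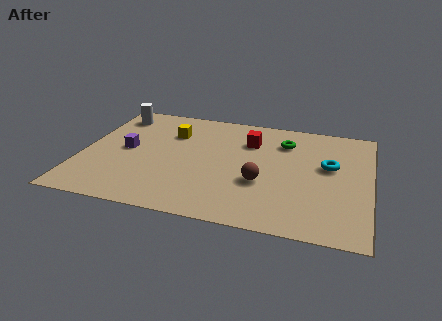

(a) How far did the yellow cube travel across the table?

1.5

From (2.4, 5.4) to (3.7, 6.2), the yellow cube covered √(1.3² + 0.8²) ≈ 1.5 units.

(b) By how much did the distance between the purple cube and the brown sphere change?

+1.0

They were about 5.0 units apart before and 6.0 after — 1.0 units further apart.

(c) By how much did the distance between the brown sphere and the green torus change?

+1.4

They were about 2.1 units apart before and 3.5 after — 1.4 units further apart.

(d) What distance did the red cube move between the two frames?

2.7

The red cube moved from about (9.7, 6.9) to (7.1, 6.3), a distance of √(2.6² + 0.6²) ≈ 2.7.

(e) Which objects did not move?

the brown sphere and the white cylinder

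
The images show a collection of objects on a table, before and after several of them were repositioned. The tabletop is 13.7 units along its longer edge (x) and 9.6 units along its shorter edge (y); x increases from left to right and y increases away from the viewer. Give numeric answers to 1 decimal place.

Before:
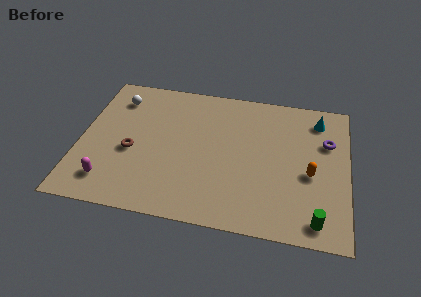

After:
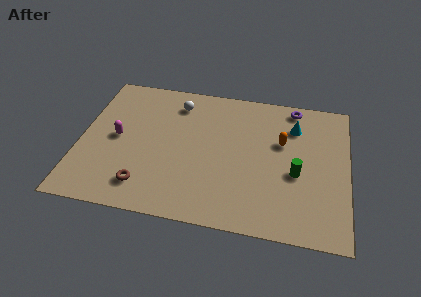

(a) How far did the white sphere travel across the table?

3.1

The white sphere moved from about (1.7, 7.6) to (4.8, 7.8), a distance of √(3.1² + 0.2²) ≈ 3.1.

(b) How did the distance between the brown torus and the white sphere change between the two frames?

+2.4

The distance was about 3.7 in the first image and 6.1 in the second, so they moved 2.4 units further apart.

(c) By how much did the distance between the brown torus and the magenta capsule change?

+1.0

Before: roughly 2.4 units apart; after: 3.4. That's 1.0 units further apart.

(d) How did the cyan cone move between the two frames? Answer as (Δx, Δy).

(-1.2, -0.7)

From the two frames, the cyan cone sits at roughly (12.1, 7.9) before and (10.9, 7.2) after.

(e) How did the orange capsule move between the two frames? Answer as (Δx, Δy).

(-1.5, 1.9)

The orange capsule started near (11.8, 4.1) and ended near (10.3, 6.0).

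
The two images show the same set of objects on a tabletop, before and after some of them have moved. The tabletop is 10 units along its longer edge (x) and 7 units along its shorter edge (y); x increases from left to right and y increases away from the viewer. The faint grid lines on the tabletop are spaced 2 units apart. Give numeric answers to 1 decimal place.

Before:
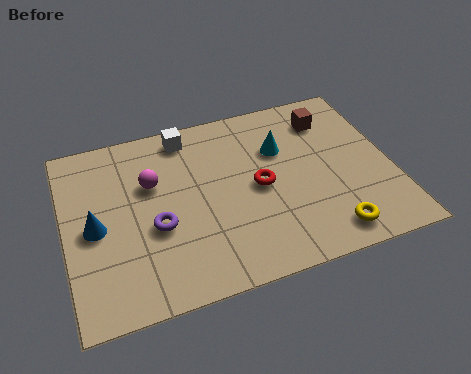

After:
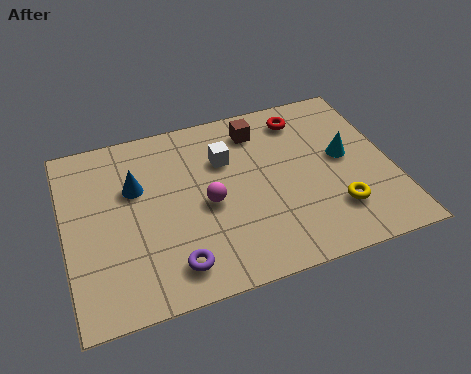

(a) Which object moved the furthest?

the red torus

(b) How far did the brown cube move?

2.2

The brown cube was near (8.3, 5.5) before and (6.1, 5.7) after, so it travelled √(2.2² + 0.2²) ≈ 2.2 units.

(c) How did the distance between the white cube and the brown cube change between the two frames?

-3.0

They were about 4.4 units apart before and 1.4 after — 3.0 units closer together.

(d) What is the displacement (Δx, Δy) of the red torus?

(1.6, 2.4)

The red torus started near (5.9, 3.4) and ended near (7.5, 5.8).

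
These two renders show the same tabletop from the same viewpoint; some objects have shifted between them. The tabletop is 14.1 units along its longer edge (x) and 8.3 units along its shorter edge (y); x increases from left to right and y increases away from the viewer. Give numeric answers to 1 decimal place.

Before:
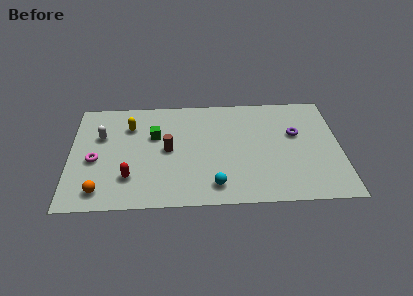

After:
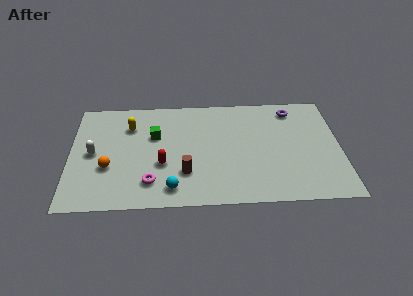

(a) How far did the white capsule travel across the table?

1.4

The white capsule was near (1.6, 5.4) before and (1.2, 4.1) after, so it travelled √(0.4² + 1.3²) ≈ 1.4 units.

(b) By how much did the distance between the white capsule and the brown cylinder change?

+1.4

They were about 3.7 units apart before and 5.1 after — 1.4 units further apart.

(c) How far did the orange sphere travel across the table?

1.7

From (1.6, 1.3) to (2.0, 3.0), the orange sphere covered √(0.4² + 1.7²) ≈ 1.7 units.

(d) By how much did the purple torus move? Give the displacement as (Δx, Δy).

(-0.1, 1.9)

From the two frames, the purple torus sits at roughly (11.8, 5.1) before and (11.7, 7.0) after.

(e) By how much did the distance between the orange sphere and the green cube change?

-1.6

The distance was about 4.9 in the first image and 3.3 in the second, so they moved 1.6 units closer together.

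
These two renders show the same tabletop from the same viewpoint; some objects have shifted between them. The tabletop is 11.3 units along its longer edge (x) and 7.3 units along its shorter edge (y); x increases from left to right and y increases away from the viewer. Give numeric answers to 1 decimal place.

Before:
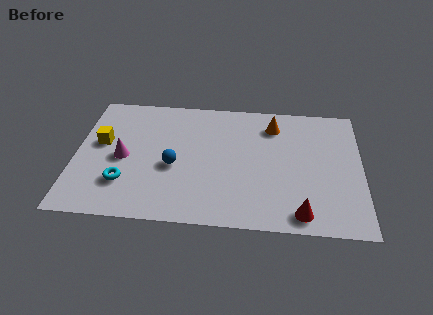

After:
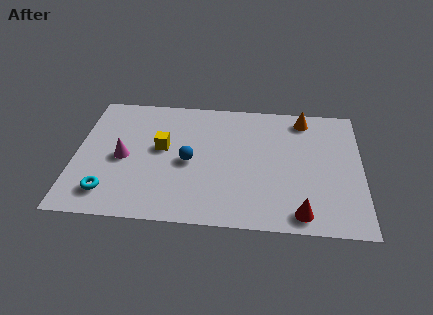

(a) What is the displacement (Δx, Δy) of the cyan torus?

(-0.6, -0.6)

From the two frames, the cyan torus sits at roughly (2.0, 2.0) before and (1.4, 1.4) after.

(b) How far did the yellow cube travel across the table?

2.4

From (1.0, 4.2) to (3.4, 4.1), the yellow cube covered √(2.4² + 0.1²) ≈ 2.4 units.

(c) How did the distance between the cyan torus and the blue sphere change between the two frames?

+1.5

They were about 2.2 units apart before and 3.7 after — 1.5 units further apart.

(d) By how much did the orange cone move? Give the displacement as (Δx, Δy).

(1.2, 0.5)

The orange cone was at about (7.8, 5.8) and moved to about (9.0, 6.3).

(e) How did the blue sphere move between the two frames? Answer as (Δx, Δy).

(0.6, 0.3)

The blue sphere started near (3.9, 3.1) and ended near (4.5, 3.4).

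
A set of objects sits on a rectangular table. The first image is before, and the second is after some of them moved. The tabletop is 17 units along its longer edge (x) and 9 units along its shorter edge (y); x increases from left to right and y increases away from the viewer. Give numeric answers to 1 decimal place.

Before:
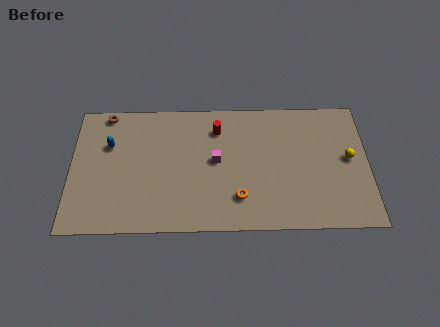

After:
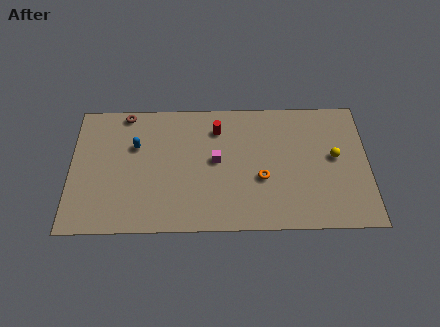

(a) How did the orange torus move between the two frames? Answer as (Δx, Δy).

(1.3, 1.3)

From the two frames, the orange torus sits at roughly (9.6, 2.2) before and (10.9, 3.5) after.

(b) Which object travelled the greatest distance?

the orange torus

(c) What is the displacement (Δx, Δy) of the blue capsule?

(1.5, -0.1)

From the two frames, the blue capsule sits at roughly (2.2, 6.0) before and (3.7, 5.9) after.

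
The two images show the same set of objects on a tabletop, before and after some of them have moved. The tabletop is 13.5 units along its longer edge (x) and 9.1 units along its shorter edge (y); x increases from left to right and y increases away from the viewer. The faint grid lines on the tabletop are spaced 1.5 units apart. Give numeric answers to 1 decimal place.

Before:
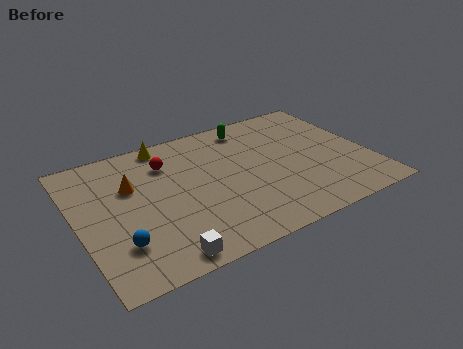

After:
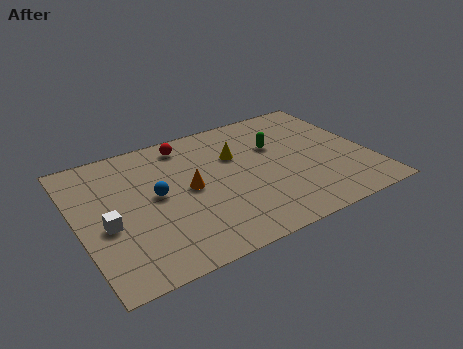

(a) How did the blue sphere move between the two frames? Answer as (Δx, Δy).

(2.0, 2.4)

The blue sphere was at about (1.6, 2.4) and moved to about (3.6, 4.8).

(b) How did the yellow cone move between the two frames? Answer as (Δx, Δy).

(3.0, -2.2)

The yellow cone started near (4.5, 8.2) and ended near (7.5, 6.0).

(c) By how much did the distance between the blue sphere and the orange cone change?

-2.1

The distance was about 3.6 in the first image and 1.5 in the second, so they moved 2.1 units closer together.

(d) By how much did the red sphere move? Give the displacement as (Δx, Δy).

(1.0, 1.0)

The red sphere started near (4.4, 6.8) and ended near (5.4, 7.8).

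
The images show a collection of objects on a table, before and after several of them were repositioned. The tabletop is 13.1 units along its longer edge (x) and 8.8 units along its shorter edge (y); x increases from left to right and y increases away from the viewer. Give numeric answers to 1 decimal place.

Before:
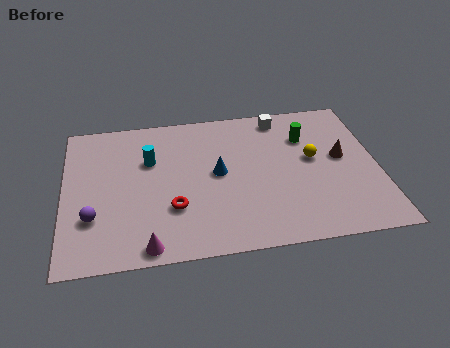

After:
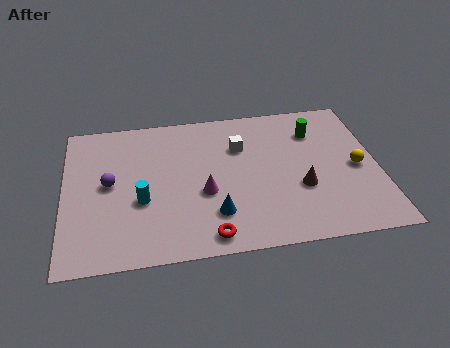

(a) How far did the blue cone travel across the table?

2.4

From (6.4, 4.6) to (6.2, 2.2), the blue cone covered √(0.2² + 2.4²) ≈ 2.4 units.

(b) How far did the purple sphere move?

2.0

The purple sphere was near (1.2, 2.7) before and (1.9, 4.6) after, so it travelled √(0.7² + 1.9²) ≈ 2.0 units.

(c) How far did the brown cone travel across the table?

2.4

The brown cone was near (11.6, 4.8) before and (9.8, 3.2) after, so it travelled √(1.8² + 1.6²) ≈ 2.4 units.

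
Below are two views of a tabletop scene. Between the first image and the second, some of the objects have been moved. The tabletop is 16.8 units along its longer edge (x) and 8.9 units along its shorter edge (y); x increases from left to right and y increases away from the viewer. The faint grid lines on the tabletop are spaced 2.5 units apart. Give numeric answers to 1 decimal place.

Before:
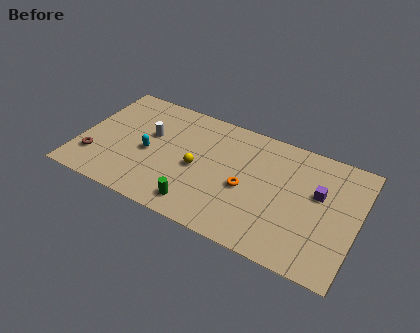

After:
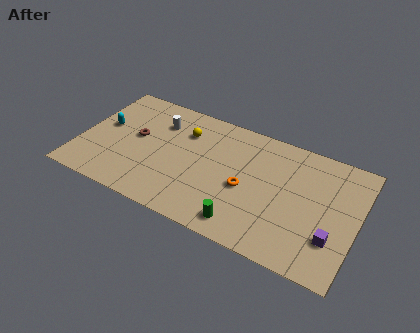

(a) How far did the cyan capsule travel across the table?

3.1

From (4.2, 4.0) to (1.3, 5.0), the cyan capsule covered √(2.9² + 1.0²) ≈ 3.1 units.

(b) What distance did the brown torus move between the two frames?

3.4

The brown torus moved from about (1.1, 2.3) to (3.3, 4.9), a distance of √(2.2² + 2.6²) ≈ 3.4.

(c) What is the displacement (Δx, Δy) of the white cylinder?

(0.4, 1.2)

From the two frames, the white cylinder sits at roughly (4.1, 5.4) before and (4.5, 6.6) after.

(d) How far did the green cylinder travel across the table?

2.8

From (7.6, 1.4) to (10.4, 1.3), the green cylinder covered √(2.8² + 0.1²) ≈ 2.8 units.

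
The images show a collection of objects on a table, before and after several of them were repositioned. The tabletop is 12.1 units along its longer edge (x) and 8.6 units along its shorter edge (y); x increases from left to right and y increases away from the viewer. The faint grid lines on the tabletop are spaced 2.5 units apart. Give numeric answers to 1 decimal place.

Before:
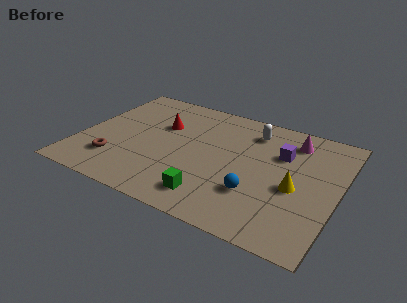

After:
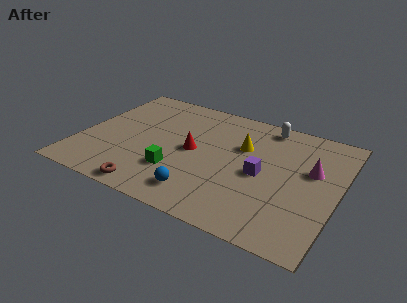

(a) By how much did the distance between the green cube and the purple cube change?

-1.0

Before: roughly 5.1 units apart; after: 4.1. That's 1.0 units closer together.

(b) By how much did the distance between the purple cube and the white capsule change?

+1.7

They were about 1.9 units apart before and 3.6 after — 1.7 units further apart.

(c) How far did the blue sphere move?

2.6

The blue sphere moved from about (8.5, 2.6) to (6.1, 1.5), a distance of √(2.4² + 1.1²) ≈ 2.6.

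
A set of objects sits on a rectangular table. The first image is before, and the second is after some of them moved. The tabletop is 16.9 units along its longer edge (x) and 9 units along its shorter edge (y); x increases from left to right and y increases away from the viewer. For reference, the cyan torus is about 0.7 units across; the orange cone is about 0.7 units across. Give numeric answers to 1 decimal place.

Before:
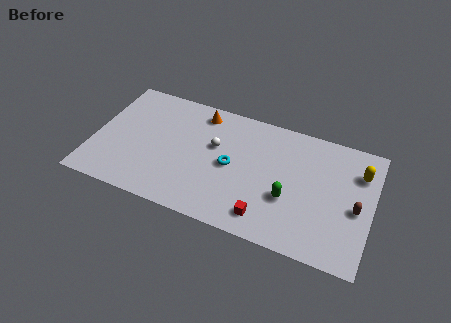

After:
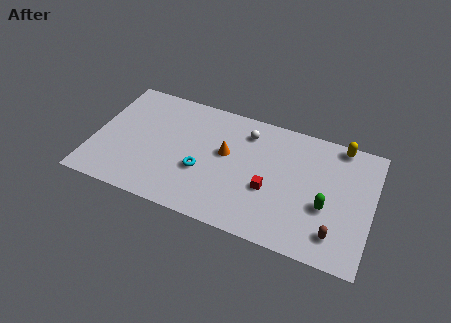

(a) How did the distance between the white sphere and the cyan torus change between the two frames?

+2.9

The distance was about 1.6 in the first image and 4.5 in the second, so they moved 2.9 units further apart.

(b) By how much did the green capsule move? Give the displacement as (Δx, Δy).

(2.2, 0.2)

The green capsule started near (12.0, 3.3) and ended near (14.2, 3.5).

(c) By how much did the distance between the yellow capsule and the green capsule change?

-0.5

The distance was about 5.2 in the first image and 4.7 in the second, so they moved 0.5 units closer together.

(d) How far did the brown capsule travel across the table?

2.5

From (16.0, 4.0) to (14.9, 1.8), the brown capsule covered √(1.1² + 2.2²) ≈ 2.5 units.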